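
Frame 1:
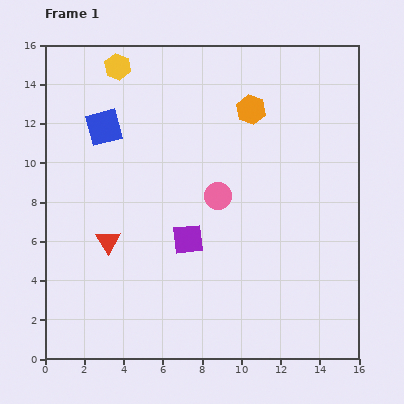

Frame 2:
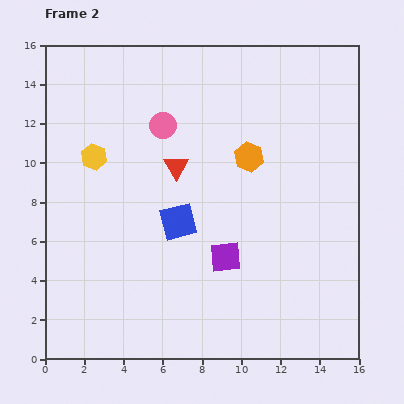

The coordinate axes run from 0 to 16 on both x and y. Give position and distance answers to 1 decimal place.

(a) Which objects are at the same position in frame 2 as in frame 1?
none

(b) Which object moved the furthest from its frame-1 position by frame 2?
the blue square

(moved 6.1; next 5.2)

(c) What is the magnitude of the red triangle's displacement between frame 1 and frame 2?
5.2

The red triangle moved from (3.2, 6.0) to (6.7, 9.8), a distance of √(3.5² + 3.8²) ≈ 5.2.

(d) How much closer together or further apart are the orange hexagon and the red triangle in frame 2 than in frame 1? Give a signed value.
-6.2

Distance in frame 1: 9.9. Distance in frame 2: 3.7.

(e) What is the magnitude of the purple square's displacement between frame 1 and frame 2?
2.1

The purple square moved from (7.3, 6.1) to (9.2, 5.2), a distance of √(1.9² + 0.9²) ≈ 2.1.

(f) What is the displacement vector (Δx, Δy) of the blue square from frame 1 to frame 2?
(3.8, -4.8)

The blue square was at (3.0, 11.8) in frame 1 and (6.8, 7.0) in frame 2.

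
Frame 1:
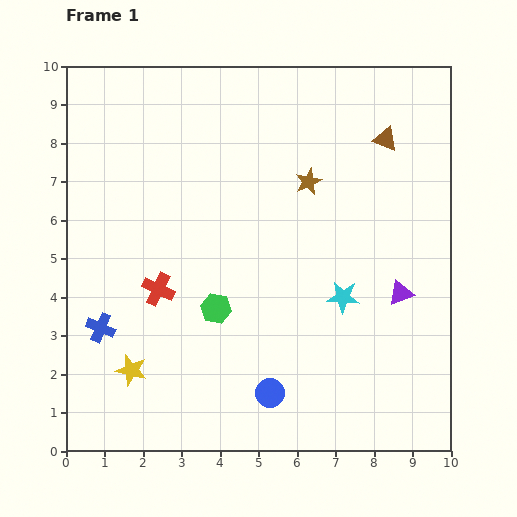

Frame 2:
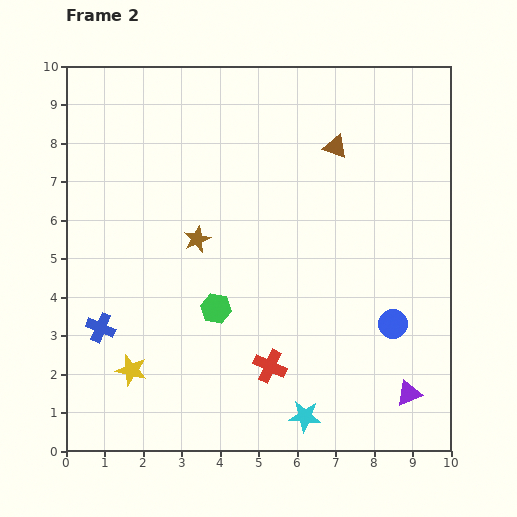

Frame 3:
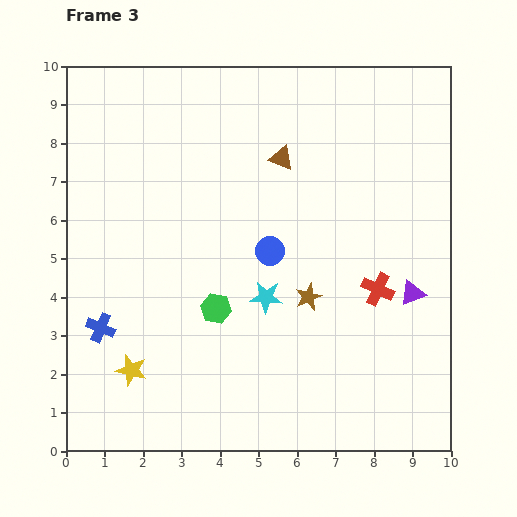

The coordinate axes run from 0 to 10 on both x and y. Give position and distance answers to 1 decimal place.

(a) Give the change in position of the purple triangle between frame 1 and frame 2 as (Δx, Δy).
(0.2, -2.6)

The purple triangle was at (8.7, 4.1) in frame 1 and (8.9, 1.5) in frame 2.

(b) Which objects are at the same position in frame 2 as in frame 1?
the yellow star, the green hexagon, the blue cross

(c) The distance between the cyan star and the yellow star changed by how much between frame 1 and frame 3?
-1.8

Distance in frame 1: 5.8. Distance in frame 3: 4.0.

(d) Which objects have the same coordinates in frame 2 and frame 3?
the yellow star, the green hexagon, the blue cross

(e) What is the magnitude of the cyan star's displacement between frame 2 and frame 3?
3.3

The cyan star moved from (6.2, 0.9) to (5.2, 4.0), a distance of √(1.0² + 3.1²) ≈ 3.3.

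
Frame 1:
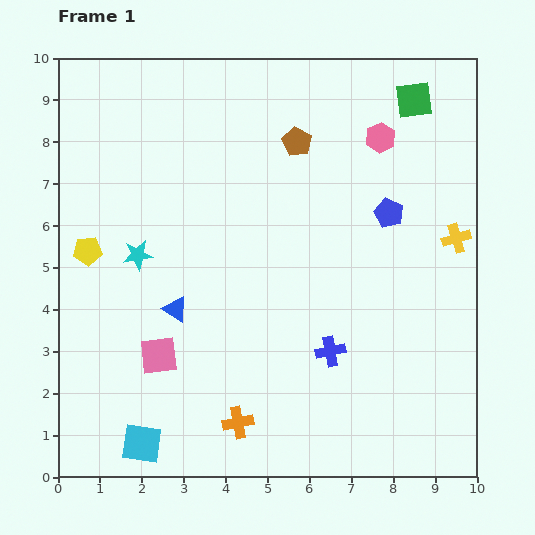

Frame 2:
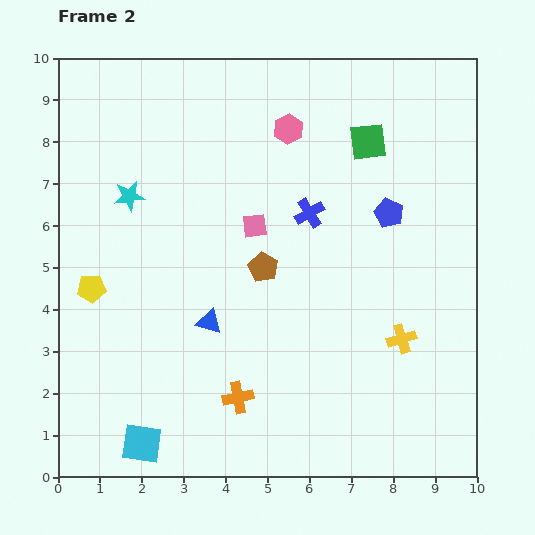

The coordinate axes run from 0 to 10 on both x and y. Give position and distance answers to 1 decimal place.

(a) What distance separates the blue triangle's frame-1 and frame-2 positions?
0.9

The blue triangle moved from (2.8, 4.0) to (3.6, 3.7), a distance of √(0.8² + 0.3²) ≈ 0.9.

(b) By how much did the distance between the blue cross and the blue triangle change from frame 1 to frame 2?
-0.3

Distance in frame 1: 3.8. Distance in frame 2: 3.5.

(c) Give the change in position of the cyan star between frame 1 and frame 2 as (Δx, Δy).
(-0.2, 1.4)

The cyan star was at (1.9, 5.3) in frame 1 and (1.7, 6.7) in frame 2.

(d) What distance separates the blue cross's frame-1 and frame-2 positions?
3.3

The blue cross moved from (6.5, 3.0) to (6.0, 6.3), a distance of √(0.5² + 3.3²) ≈ 3.3.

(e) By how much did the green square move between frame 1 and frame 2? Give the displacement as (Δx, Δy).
(-1.1, -1.0)

The green square was at (8.5, 9.0) in frame 1 and (7.4, 8.0) in frame 2.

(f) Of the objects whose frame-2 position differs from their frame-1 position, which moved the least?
the orange cross

(moved 0.6)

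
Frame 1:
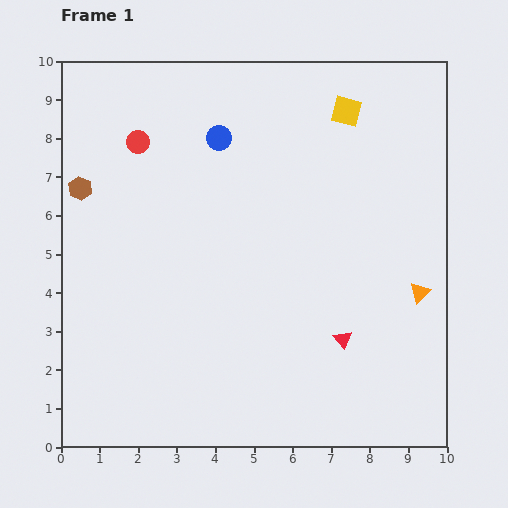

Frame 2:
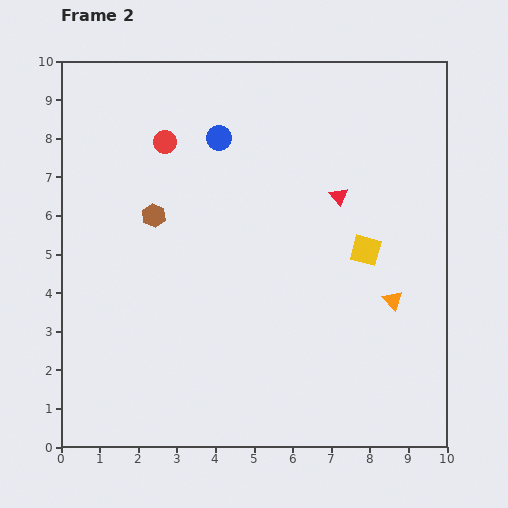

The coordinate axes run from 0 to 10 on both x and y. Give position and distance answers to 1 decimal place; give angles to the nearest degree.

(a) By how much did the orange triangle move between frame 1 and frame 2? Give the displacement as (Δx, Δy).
(-0.7, -0.2)

The orange triangle was at (9.3, 4.0) in frame 1 and (8.6, 3.8) in frame 2.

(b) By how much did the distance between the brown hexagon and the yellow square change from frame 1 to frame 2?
-1.6

Distance in frame 1: 7.2. Distance in frame 2: 5.6.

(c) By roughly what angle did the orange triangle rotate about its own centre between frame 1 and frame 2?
30° counter-clockwise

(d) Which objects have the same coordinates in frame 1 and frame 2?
the blue circle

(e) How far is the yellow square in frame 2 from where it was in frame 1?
3.6

The yellow square moved from (7.4, 8.7) to (7.9, 5.1), a distance of √(0.5² + 3.6²) ≈ 3.6.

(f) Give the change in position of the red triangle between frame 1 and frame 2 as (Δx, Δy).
(-0.1, 3.7)

The red triangle was at (7.3, 2.8) in frame 1 and (7.2, 6.5) in frame 2.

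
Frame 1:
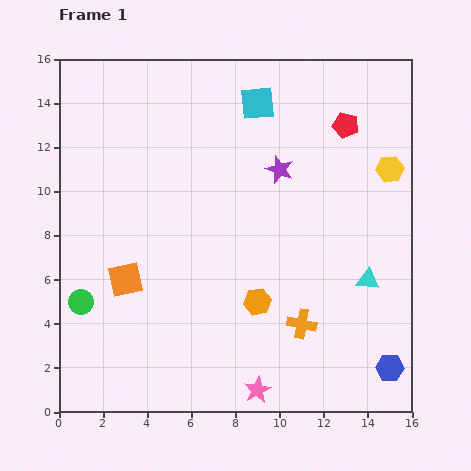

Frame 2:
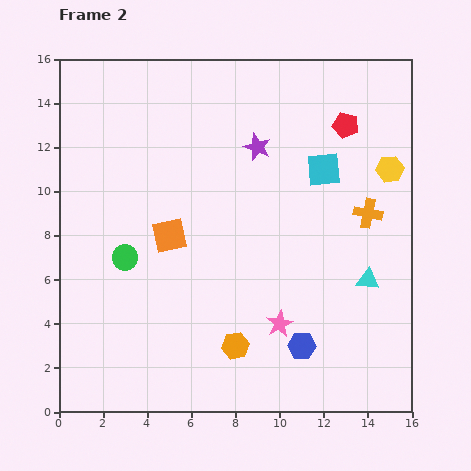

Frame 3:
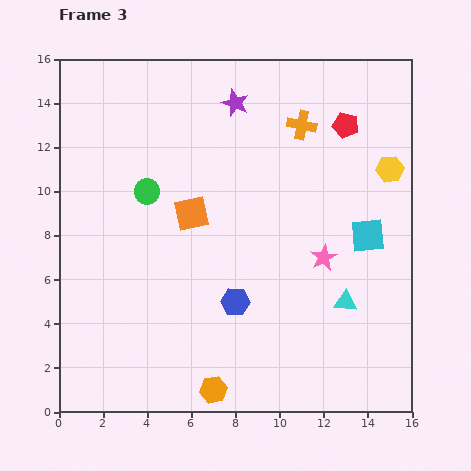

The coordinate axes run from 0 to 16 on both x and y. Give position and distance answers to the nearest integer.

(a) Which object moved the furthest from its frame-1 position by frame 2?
the orange cross

(moved 6; next 4)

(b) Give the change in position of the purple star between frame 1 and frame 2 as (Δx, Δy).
(-1, 1)

The purple star was at (10, 11) in frame 1 and (9, 12) in frame 2.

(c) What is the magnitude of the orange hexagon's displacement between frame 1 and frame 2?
2

The orange hexagon moved from (9, 5) to (8, 3), a distance of √(1² + 2²) ≈ 2.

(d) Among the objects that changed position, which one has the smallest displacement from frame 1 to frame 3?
the cyan triangle

(moved 1)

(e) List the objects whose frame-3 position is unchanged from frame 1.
the yellow hexagon, the red pentagon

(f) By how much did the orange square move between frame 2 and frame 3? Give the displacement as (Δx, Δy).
(1, 1)

The orange square was at (5, 8) in frame 2 and (6, 9) in frame 3.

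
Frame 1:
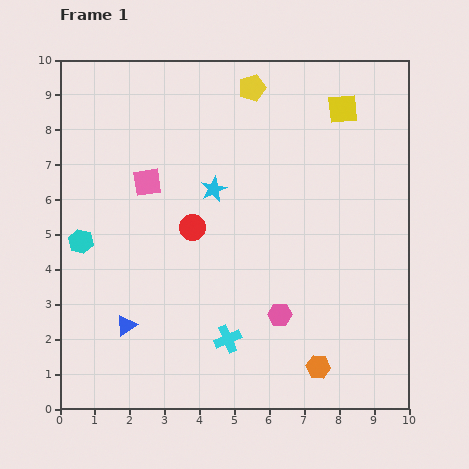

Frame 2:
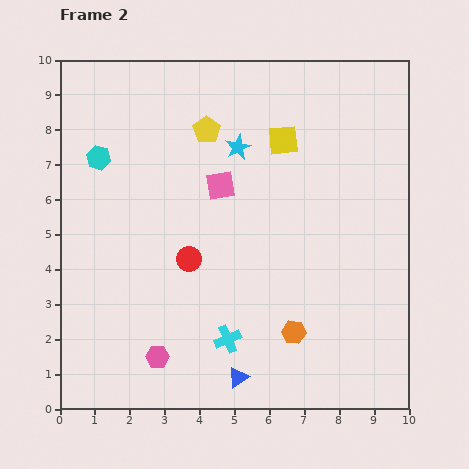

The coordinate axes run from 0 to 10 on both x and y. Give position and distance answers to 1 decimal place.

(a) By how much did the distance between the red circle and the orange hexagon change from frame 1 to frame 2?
-1.7

Distance in frame 1: 5.4. Distance in frame 2: 3.7.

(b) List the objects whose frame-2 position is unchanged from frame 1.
the cyan cross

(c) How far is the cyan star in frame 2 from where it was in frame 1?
1.4

The cyan star moved from (4.4, 6.3) to (5.1, 7.5), a distance of √(0.7² + 1.2²) ≈ 1.4.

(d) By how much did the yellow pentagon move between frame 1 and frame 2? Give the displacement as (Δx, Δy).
(-1.3, -1.2)

The yellow pentagon was at (5.5, 9.2) in frame 1 and (4.2, 8.0) in frame 2.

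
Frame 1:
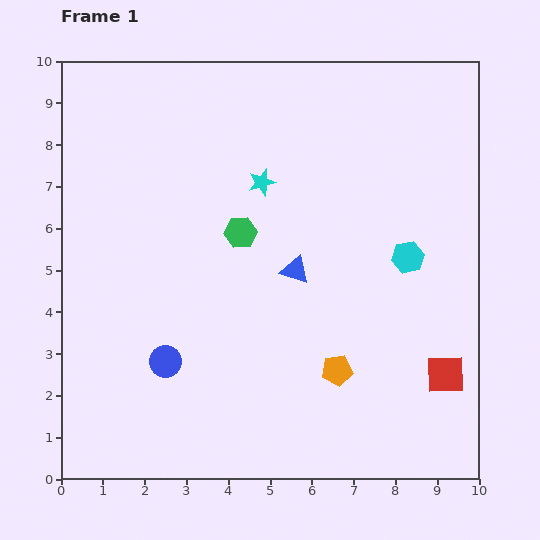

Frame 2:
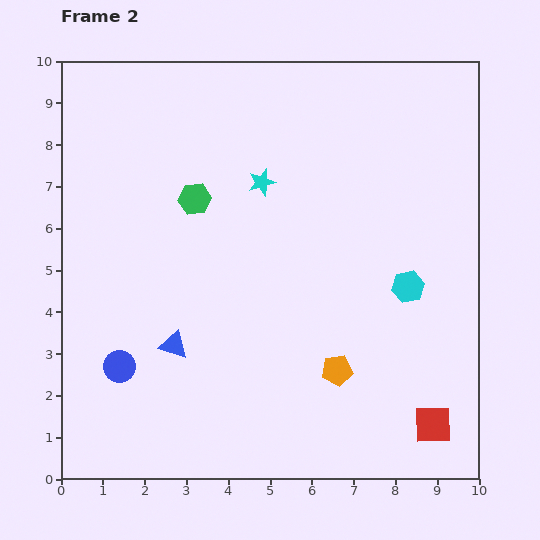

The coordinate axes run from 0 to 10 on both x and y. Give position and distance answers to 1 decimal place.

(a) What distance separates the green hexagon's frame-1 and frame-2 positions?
1.4

The green hexagon moved from (4.3, 5.9) to (3.2, 6.7), a distance of √(1.1² + 0.8²) ≈ 1.4.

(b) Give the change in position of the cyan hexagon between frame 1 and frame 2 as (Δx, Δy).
(0.0, -0.7)

The cyan hexagon was at (8.3, 5.3) in frame 1 and (8.3, 4.6) in frame 2.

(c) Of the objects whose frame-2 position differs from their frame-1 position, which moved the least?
the cyan hexagon

(moved 0.7)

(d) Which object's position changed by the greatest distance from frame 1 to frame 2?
the blue triangle

(moved 3.4; next 1.4)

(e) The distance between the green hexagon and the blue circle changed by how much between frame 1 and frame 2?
+0.8

Distance in frame 1: 3.6. Distance in frame 2: 4.4.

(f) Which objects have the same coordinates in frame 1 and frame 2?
the cyan star, the orange pentagon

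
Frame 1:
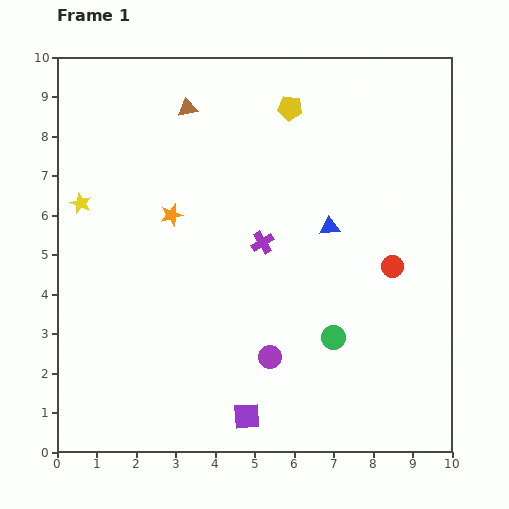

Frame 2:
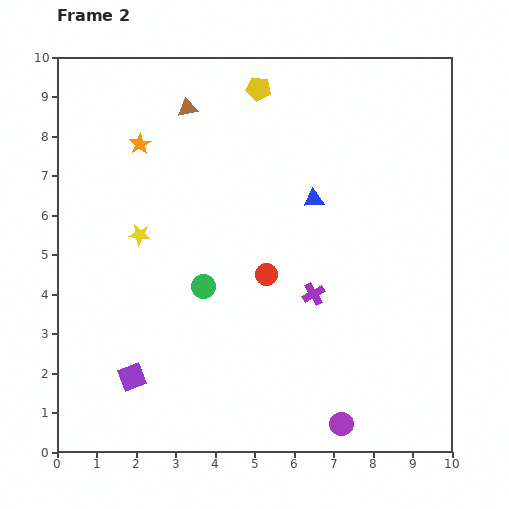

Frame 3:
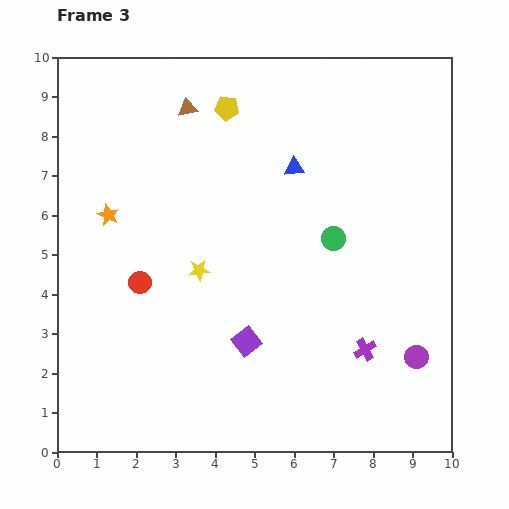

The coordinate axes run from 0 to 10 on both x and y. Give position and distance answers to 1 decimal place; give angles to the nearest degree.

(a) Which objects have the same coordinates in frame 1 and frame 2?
the brown triangle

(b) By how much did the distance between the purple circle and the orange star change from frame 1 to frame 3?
+4.2

Distance in frame 1: 4.4. Distance in frame 3: 8.6.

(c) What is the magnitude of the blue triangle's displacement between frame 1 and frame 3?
1.7

The blue triangle moved from (6.9, 5.7) to (6.0, 7.2), a distance of √(0.9² + 1.5²) ≈ 1.7.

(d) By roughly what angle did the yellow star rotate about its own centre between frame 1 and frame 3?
30° counter-clockwise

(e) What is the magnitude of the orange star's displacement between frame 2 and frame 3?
2.0

The orange star moved from (2.1, 7.8) to (1.3, 6.0), a distance of √(0.8² + 1.8²) ≈ 2.0.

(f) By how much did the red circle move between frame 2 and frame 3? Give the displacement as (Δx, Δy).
(-3.2, -0.2)

The red circle was at (5.3, 4.5) in frame 2 and (2.1, 4.3) in frame 3.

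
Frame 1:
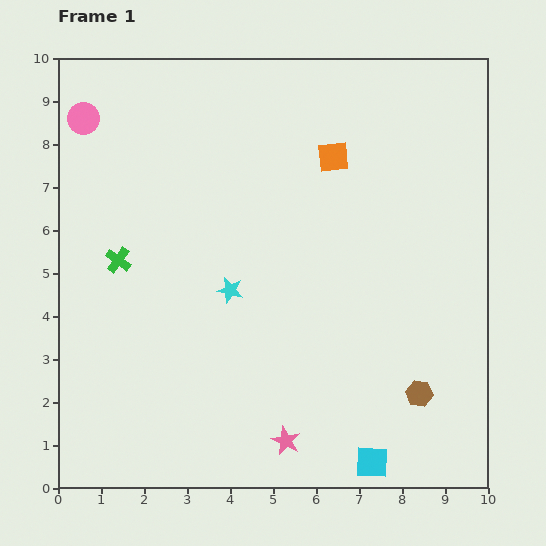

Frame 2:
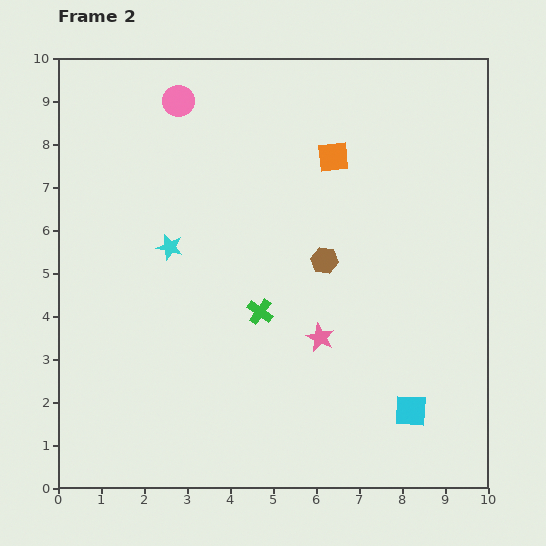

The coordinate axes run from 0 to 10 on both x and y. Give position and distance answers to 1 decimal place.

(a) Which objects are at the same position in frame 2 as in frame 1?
the orange square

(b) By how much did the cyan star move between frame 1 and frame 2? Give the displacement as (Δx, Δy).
(-1.4, 1.0)

The cyan star was at (4.0, 4.6) in frame 1 and (2.6, 5.6) in frame 2.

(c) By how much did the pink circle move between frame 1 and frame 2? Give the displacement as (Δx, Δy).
(2.2, 0.4)

The pink circle was at (0.6, 8.6) in frame 1 and (2.8, 9.0) in frame 2.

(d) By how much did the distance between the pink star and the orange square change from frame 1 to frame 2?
-2.5

Distance in frame 1: 6.7. Distance in frame 2: 4.2.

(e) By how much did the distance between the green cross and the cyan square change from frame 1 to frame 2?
-3.3

Distance in frame 1: 7.5. Distance in frame 2: 4.2.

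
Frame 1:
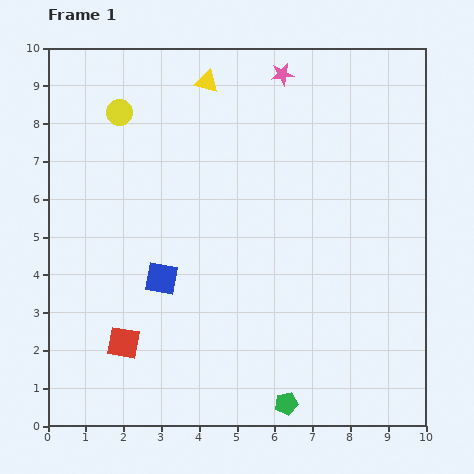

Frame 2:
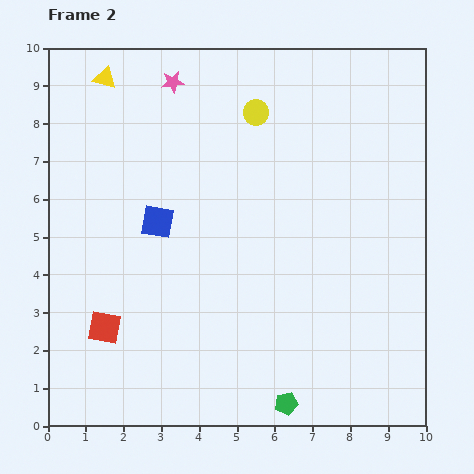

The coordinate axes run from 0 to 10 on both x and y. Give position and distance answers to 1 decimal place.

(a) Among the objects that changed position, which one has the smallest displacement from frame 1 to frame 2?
the red square

(moved 0.6)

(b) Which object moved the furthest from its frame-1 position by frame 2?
the yellow circle

(moved 3.6; next 2.9)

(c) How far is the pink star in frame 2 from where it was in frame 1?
2.9

The pink star moved from (6.2, 9.3) to (3.3, 9.1), a distance of √(2.9² + 0.2²) ≈ 2.9.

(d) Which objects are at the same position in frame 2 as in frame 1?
the green pentagon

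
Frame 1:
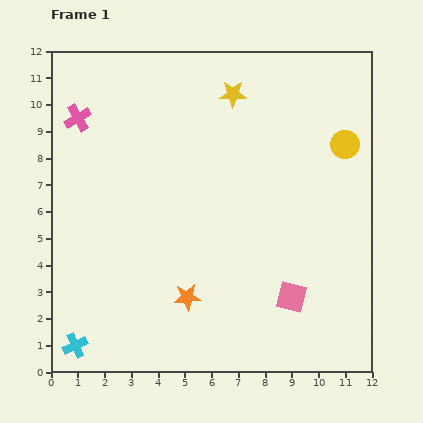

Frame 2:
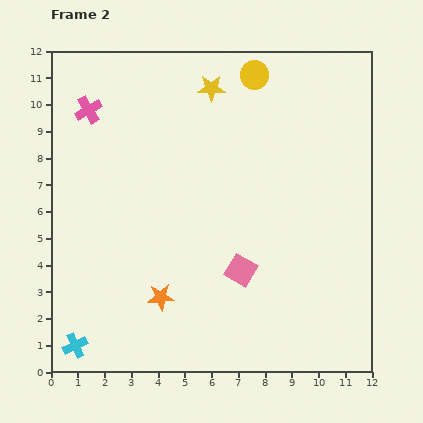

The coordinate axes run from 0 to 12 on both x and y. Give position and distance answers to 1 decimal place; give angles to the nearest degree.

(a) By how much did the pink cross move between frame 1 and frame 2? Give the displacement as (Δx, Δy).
(0.4, 0.3)

The pink cross was at (1.0, 9.5) in frame 1 and (1.4, 9.8) in frame 2.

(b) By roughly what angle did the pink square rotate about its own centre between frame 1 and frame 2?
17° clockwise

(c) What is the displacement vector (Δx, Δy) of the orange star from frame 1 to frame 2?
(-1.0, 0.0)

The orange star was at (5.1, 2.8) in frame 1 and (4.1, 2.8) in frame 2.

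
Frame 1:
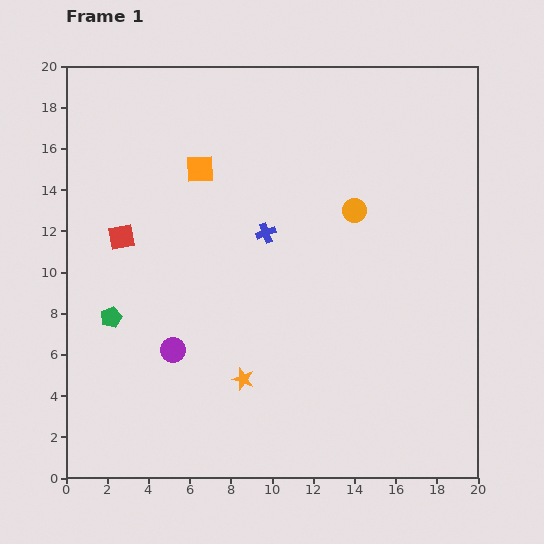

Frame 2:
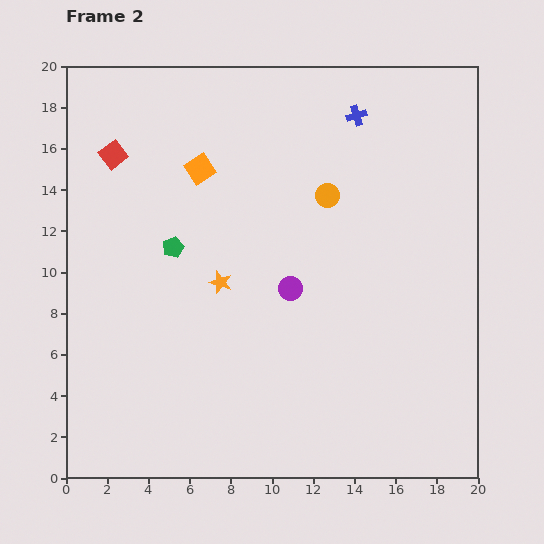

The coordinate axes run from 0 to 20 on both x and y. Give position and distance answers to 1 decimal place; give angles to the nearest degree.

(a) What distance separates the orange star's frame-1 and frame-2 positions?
4.8

The orange star moved from (8.6, 4.8) to (7.5, 9.5), a distance of √(1.1² + 4.7²) ≈ 4.8.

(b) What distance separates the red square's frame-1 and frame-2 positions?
4.0

The red square moved from (2.7, 11.7) to (2.3, 15.7), a distance of √(0.4² + 4.0²) ≈ 4.0.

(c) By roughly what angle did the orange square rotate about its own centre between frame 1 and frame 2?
30° counter-clockwise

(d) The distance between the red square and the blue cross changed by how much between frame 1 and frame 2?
+5.0

Distance in frame 1: 7.0. Distance in frame 2: 12.0.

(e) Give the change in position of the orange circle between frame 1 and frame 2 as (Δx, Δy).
(-1.3, 0.7)

The orange circle was at (14.0, 13.0) in frame 1 and (12.7, 13.7) in frame 2.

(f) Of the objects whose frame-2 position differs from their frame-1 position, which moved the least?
the orange circle

(moved 1.5)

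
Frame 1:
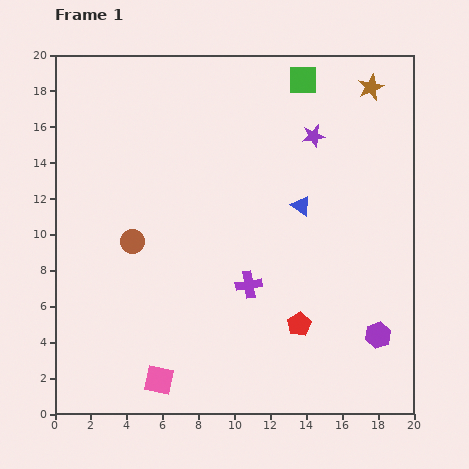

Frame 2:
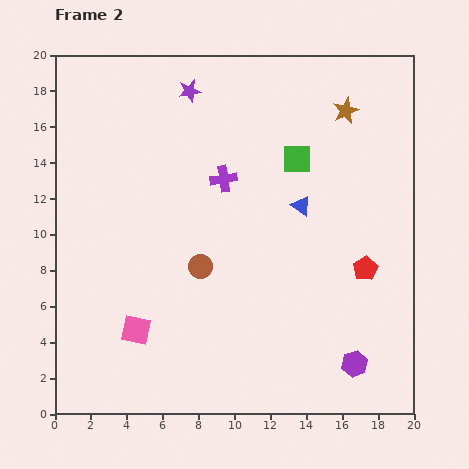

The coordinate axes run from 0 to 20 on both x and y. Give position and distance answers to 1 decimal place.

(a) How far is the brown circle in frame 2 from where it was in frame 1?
4.0

The brown circle moved from (4.3, 9.6) to (8.1, 8.2), a distance of √(3.8² + 1.4²) ≈ 4.0.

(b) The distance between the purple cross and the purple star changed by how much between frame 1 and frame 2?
-3.7

Distance in frame 1: 9.0. Distance in frame 2: 5.3.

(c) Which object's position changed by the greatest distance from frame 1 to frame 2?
the purple star

(moved 7.3; next 6.1)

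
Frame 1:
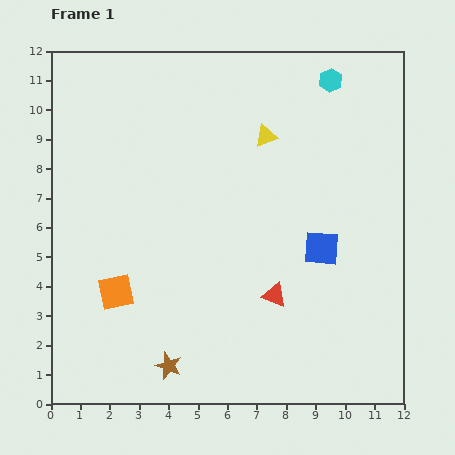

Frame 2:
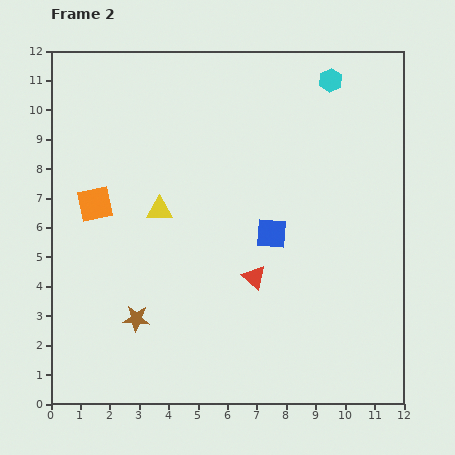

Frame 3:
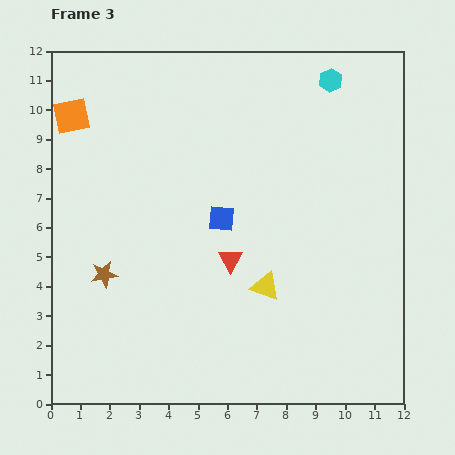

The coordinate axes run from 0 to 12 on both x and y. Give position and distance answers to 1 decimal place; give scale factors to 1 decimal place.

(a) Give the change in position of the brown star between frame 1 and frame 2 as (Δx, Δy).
(-1.1, 1.6)

The brown star was at (4.0, 1.3) in frame 1 and (2.9, 2.9) in frame 2.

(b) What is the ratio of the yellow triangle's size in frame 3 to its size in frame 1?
1.3×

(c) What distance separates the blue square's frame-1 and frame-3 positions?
3.5

The blue square moved from (9.2, 5.3) to (5.8, 6.3), a distance of √(3.4² + 1.0²) ≈ 3.5.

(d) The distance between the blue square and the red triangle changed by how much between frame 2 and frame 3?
-0.2

Distance in frame 2: 1.6. Distance in frame 3: 1.4.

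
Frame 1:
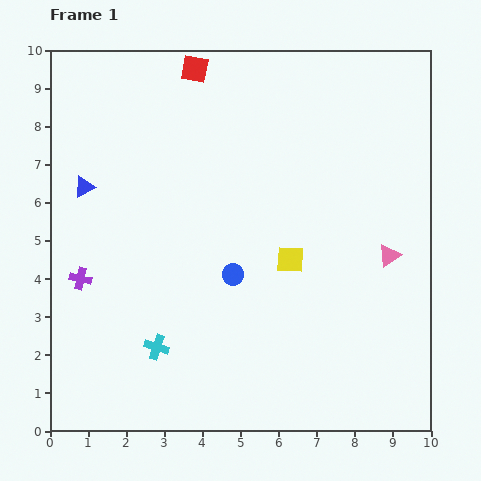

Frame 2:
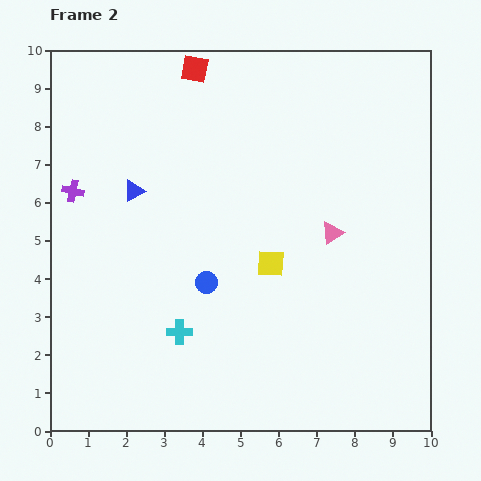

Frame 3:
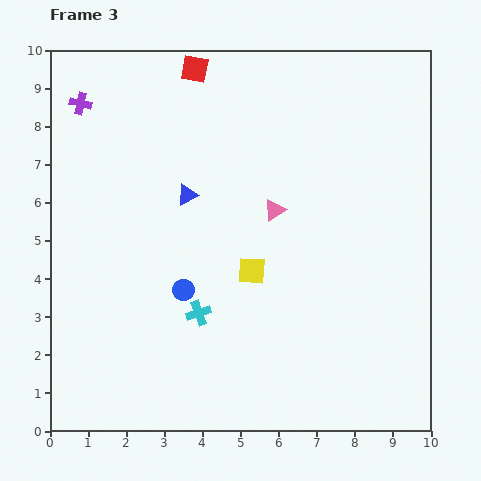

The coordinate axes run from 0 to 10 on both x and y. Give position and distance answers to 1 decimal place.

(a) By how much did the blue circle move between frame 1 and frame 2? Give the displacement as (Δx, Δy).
(-0.7, -0.2)

The blue circle was at (4.8, 4.1) in frame 1 and (4.1, 3.9) in frame 2.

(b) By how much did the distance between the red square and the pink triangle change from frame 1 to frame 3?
-2.8

Distance in frame 1: 7.1. Distance in frame 3: 4.3.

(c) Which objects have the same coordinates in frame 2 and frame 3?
the red square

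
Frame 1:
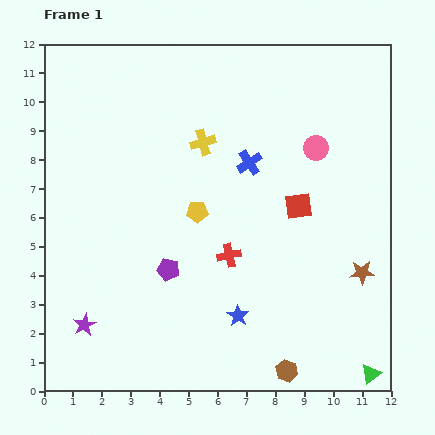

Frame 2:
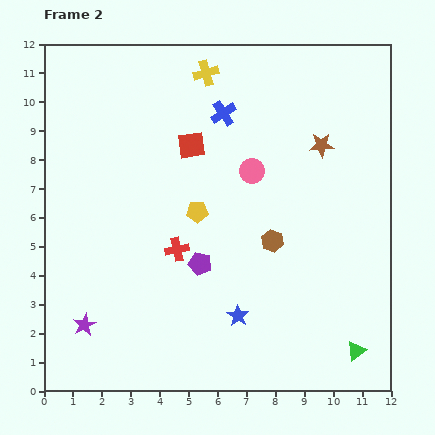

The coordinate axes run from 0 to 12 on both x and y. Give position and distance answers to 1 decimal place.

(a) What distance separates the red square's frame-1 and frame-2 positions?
4.3

The red square moved from (8.8, 6.4) to (5.1, 8.5), a distance of √(3.7² + 2.1²) ≈ 4.3.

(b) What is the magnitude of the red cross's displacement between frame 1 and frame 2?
1.8

The red cross moved from (6.4, 4.7) to (4.6, 4.9), a distance of √(1.8² + 0.2²) ≈ 1.8.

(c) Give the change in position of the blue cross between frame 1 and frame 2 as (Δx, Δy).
(-0.9, 1.7)

The blue cross was at (7.1, 7.9) in frame 1 and (6.2, 9.6) in frame 2.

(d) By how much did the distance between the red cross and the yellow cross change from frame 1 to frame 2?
+2.2

Distance in frame 1: 4.0. Distance in frame 2: 6.2.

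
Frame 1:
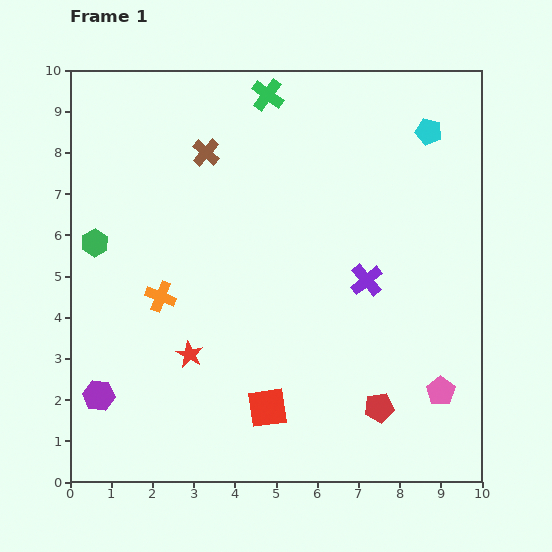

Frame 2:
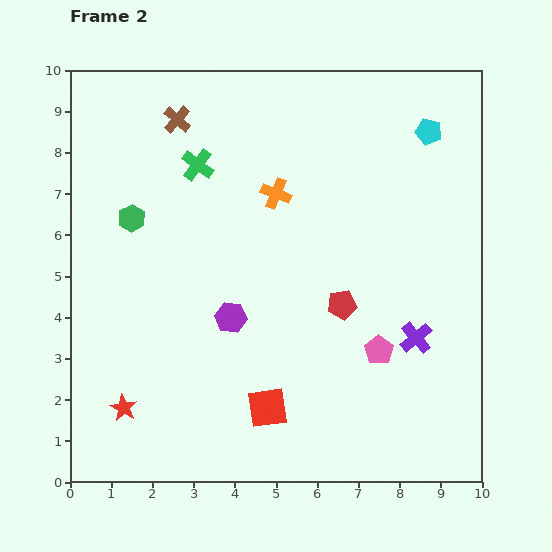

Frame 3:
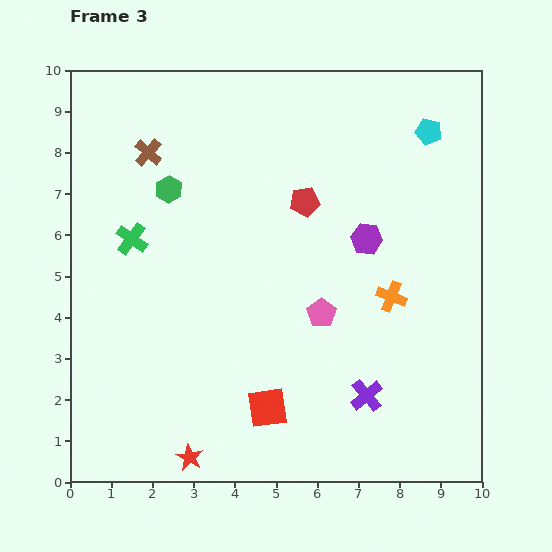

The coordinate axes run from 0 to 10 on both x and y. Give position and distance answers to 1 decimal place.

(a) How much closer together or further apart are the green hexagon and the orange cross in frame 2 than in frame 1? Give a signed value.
+1.5

Distance in frame 1: 2.1. Distance in frame 2: 3.6.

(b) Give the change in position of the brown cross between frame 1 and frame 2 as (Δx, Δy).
(-0.7, 0.8)

The brown cross was at (3.3, 8.0) in frame 1 and (2.6, 8.8) in frame 2.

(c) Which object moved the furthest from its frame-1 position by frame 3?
the purple hexagon

(moved 7.5; next 5.6)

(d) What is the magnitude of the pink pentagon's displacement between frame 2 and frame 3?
1.7

The pink pentagon moved from (7.5, 3.2) to (6.1, 4.1), a distance of √(1.4² + 0.9²) ≈ 1.7.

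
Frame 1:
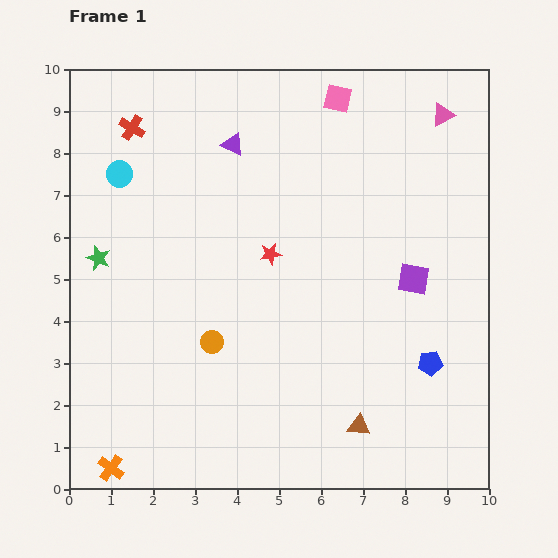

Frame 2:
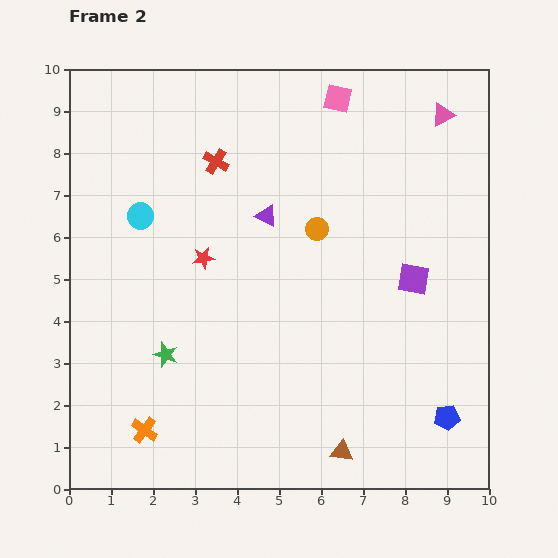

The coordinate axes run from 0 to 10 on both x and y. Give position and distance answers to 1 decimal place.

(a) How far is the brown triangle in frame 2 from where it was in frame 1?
0.7

The brown triangle moved from (6.9, 1.5) to (6.5, 0.9), a distance of √(0.4² + 0.6²) ≈ 0.7.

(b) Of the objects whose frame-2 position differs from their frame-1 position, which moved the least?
the brown triangle

(moved 0.7)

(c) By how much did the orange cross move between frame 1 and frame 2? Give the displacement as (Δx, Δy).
(0.8, 0.9)

The orange cross was at (1.0, 0.5) in frame 1 and (1.8, 1.4) in frame 2.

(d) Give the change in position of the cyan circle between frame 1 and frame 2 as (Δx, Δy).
(0.5, -1.0)

The cyan circle was at (1.2, 7.5) in frame 1 and (1.7, 6.5) in frame 2.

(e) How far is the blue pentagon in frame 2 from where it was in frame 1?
1.4

The blue pentagon moved from (8.6, 3.0) to (9.0, 1.7), a distance of √(0.4² + 1.3²) ≈ 1.4.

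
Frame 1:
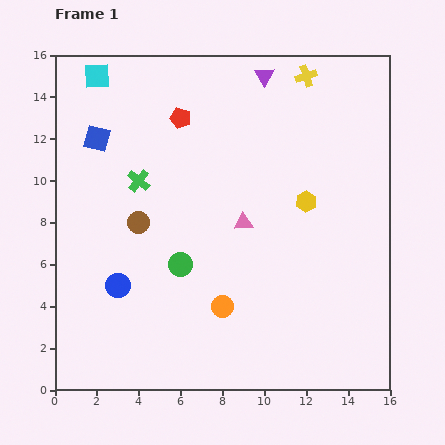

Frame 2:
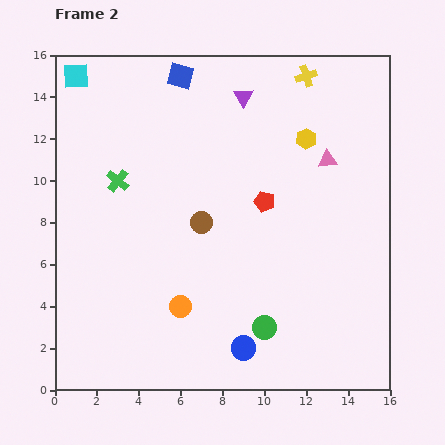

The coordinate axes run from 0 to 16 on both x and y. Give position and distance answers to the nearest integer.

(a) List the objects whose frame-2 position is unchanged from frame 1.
the yellow cross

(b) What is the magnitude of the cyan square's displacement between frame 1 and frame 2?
1

The cyan square moved from (2, 15) to (1, 15), a distance of √(1² + 0²) ≈ 1.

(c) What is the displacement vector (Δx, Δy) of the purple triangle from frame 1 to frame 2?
(-1, -1)

The purple triangle was at (10, 15) in frame 1 and (9, 14) in frame 2.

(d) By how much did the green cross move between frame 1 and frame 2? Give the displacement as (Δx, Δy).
(-1, 0)

The green cross was at (4, 10) in frame 1 and (3, 10) in frame 2.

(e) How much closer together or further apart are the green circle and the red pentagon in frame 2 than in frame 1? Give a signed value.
-1

Distance in frame 1: 7. Distance in frame 2: 6.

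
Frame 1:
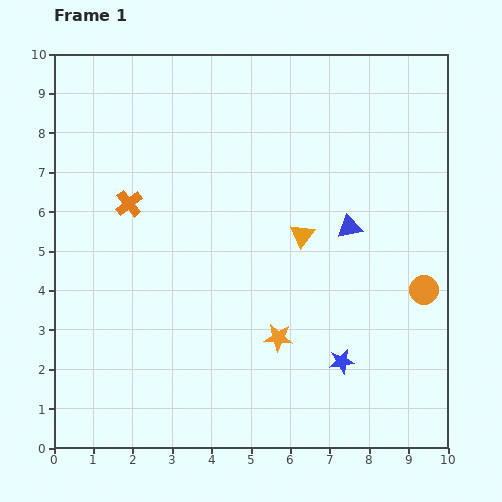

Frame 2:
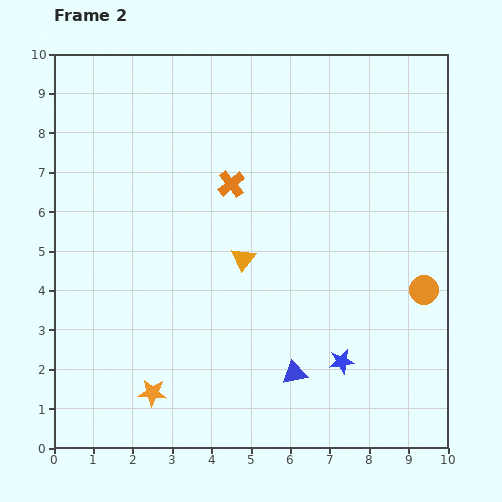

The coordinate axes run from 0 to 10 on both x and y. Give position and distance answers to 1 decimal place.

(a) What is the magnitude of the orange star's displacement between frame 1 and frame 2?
3.5

The orange star moved from (5.7, 2.8) to (2.5, 1.4), a distance of √(3.2² + 1.4²) ≈ 3.5.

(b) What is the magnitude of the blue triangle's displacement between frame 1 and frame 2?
4.0

The blue triangle moved from (7.5, 5.6) to (6.1, 1.9), a distance of √(1.4² + 3.7²) ≈ 4.0.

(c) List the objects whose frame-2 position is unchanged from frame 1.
the blue star, the orange circle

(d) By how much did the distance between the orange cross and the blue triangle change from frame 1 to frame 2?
-0.5

Distance in frame 1: 5.6. Distance in frame 2: 5.1.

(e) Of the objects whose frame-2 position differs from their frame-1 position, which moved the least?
the orange triangle

(moved 1.6)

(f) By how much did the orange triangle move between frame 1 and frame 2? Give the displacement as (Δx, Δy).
(-1.5, -0.6)

The orange triangle was at (6.3, 5.4) in frame 1 and (4.8, 4.8) in frame 2.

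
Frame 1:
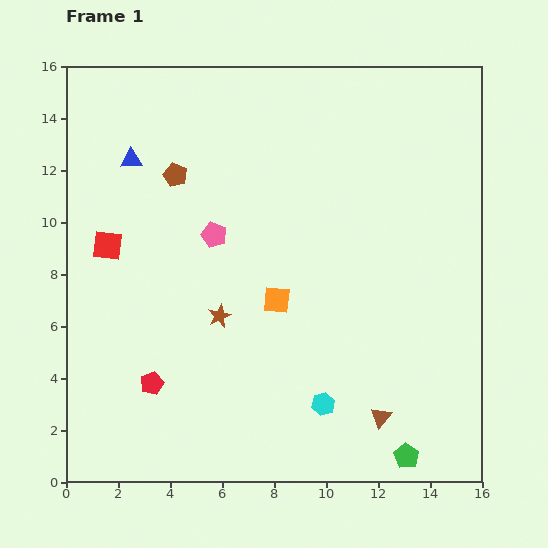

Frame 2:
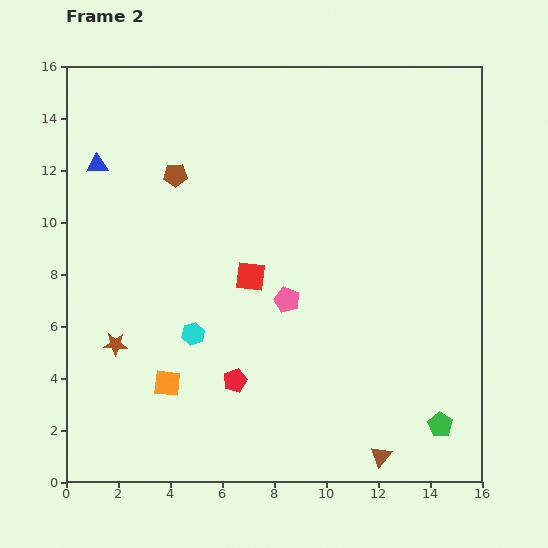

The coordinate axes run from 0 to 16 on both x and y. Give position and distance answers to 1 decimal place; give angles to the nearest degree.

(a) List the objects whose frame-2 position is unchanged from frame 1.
the brown pentagon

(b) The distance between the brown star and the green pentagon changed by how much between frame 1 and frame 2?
+3.9

Distance in frame 1: 9.0. Distance in frame 2: 12.9.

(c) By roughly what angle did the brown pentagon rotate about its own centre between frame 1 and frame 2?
26° counter-clockwise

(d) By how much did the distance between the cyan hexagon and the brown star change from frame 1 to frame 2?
-2.2

Distance in frame 1: 5.2. Distance in frame 2: 3.0.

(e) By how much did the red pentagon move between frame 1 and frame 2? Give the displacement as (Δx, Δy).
(3.2, 0.1)

The red pentagon was at (3.3, 3.8) in frame 1 and (6.5, 3.9) in frame 2.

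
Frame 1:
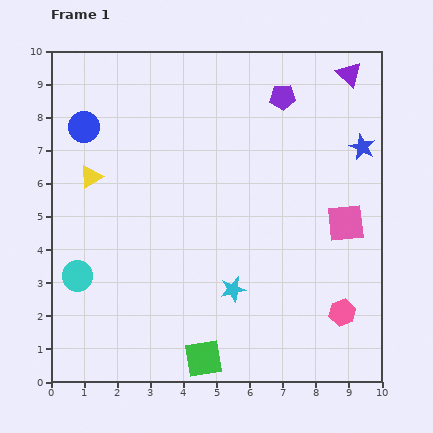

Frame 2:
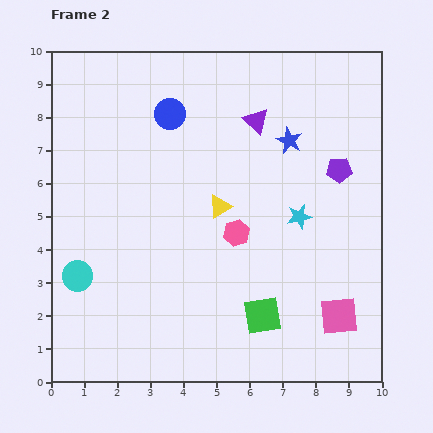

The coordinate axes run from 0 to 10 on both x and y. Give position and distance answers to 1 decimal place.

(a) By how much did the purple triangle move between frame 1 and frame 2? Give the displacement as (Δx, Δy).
(-2.8, -1.4)

The purple triangle was at (9.0, 9.3) in frame 1 and (6.2, 7.9) in frame 2.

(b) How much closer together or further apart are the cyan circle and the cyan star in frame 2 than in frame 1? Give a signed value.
+2.2

Distance in frame 1: 4.7. Distance in frame 2: 6.9.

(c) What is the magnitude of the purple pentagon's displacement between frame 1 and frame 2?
2.8

The purple pentagon moved from (7.0, 8.6) to (8.7, 6.4), a distance of √(1.7² + 2.2²) ≈ 2.8.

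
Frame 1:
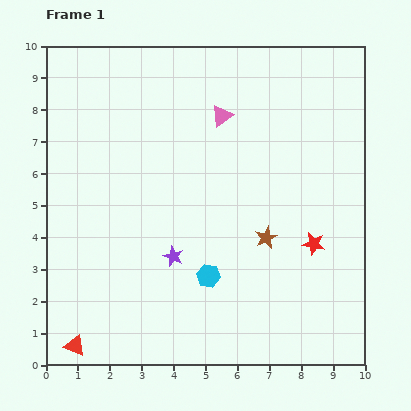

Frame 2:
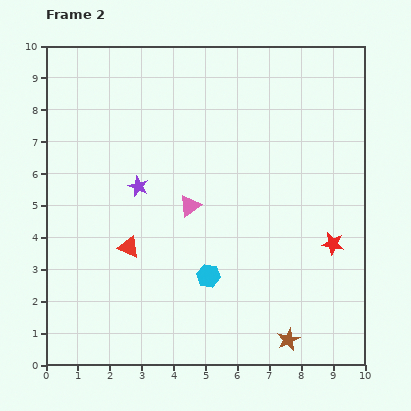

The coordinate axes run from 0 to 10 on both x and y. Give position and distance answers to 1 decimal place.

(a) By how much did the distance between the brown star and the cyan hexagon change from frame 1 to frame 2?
+1.0

Distance in frame 1: 2.2. Distance in frame 2: 3.2.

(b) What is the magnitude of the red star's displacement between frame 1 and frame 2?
0.6

The red star moved from (8.4, 3.8) to (9.0, 3.8), a distance of √(0.6² + 0.0²) ≈ 0.6.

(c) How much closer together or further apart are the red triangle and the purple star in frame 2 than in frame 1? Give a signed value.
-2.3

Distance in frame 1: 4.2. Distance in frame 2: 1.9.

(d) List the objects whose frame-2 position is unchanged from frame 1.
the cyan hexagon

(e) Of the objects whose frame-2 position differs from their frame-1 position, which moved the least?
the red star

(moved 0.6)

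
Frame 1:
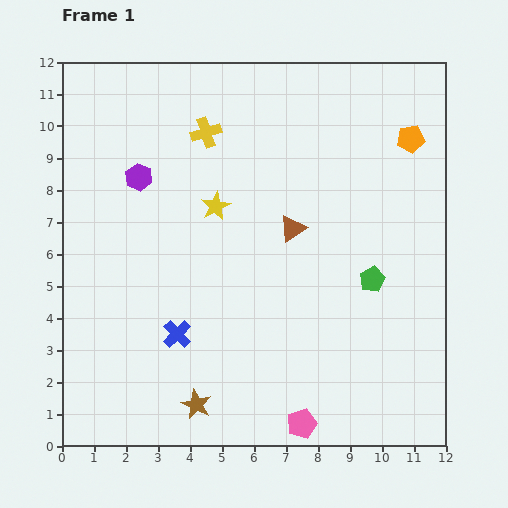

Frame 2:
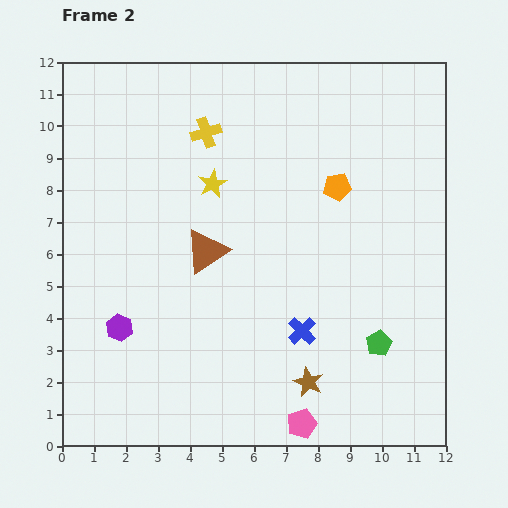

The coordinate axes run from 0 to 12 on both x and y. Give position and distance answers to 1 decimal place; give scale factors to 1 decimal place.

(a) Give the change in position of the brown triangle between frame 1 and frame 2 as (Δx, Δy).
(-2.7, -0.7)

The brown triangle was at (7.2, 6.8) in frame 1 and (4.5, 6.1) in frame 2.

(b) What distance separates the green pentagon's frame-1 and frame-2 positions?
2.0

The green pentagon moved from (9.7, 5.2) to (9.9, 3.2), a distance of √(0.2² + 2.0²) ≈ 2.0.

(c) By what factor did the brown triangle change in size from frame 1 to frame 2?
1.7×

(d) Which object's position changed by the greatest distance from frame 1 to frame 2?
the purple hexagon

(moved 4.7; next 3.9)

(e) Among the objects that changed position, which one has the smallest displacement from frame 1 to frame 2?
the yellow star

(moved 0.7)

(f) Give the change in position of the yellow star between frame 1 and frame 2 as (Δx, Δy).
(-0.1, 0.7)

The yellow star was at (4.8, 7.5) in frame 1 and (4.7, 8.2) in frame 2.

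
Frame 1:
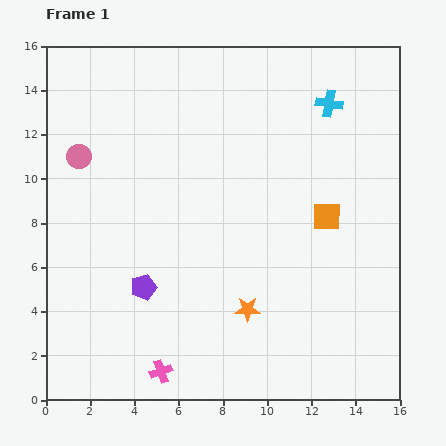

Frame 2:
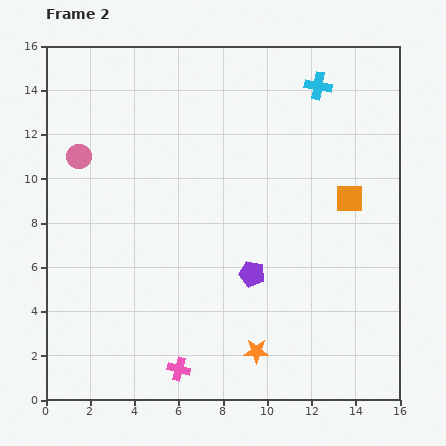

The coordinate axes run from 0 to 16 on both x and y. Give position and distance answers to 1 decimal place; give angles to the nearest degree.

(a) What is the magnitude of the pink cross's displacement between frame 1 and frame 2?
0.8

The pink cross moved from (5.2, 1.3) to (6.0, 1.4), a distance of √(0.8² + 0.1²) ≈ 0.8.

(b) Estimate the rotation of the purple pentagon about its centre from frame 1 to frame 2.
30° clockwise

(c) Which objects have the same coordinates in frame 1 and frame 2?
the pink circle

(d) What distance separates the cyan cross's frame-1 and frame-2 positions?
0.9

The cyan cross moved from (12.8, 13.4) to (12.3, 14.2), a distance of √(0.5² + 0.8²) ≈ 0.9.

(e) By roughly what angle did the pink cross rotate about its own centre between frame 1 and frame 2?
35° clockwise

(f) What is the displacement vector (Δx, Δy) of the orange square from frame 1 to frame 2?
(1.0, 0.8)

The orange square was at (12.7, 8.3) in frame 1 and (13.7, 9.1) in frame 2.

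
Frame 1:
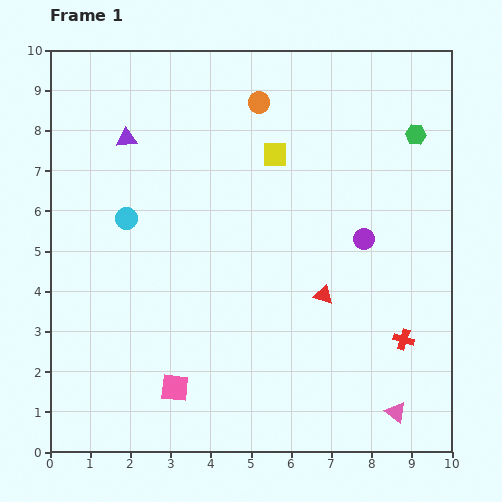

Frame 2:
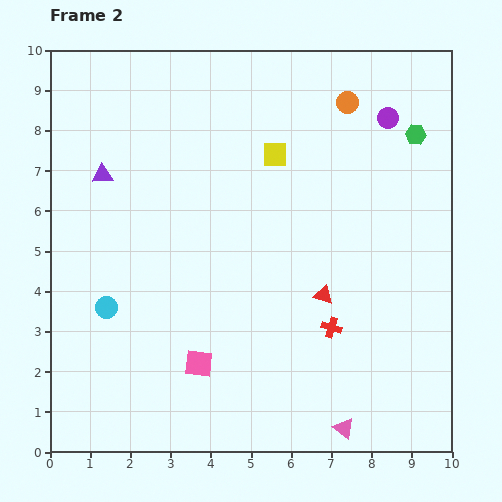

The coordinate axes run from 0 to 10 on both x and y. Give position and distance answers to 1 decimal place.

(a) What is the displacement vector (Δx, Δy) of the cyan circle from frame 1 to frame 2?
(-0.5, -2.2)

The cyan circle was at (1.9, 5.8) in frame 1 and (1.4, 3.6) in frame 2.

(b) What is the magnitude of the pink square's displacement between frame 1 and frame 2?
0.8

The pink square moved from (3.1, 1.6) to (3.7, 2.2), a distance of √(0.6² + 0.6²) ≈ 0.8.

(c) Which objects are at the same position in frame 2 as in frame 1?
the green hexagon, the red triangle, the yellow square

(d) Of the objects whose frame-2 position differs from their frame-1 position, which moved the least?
the pink square

(moved 0.8)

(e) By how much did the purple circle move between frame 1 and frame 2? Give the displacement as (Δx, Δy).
(0.6, 3.0)

The purple circle was at (7.8, 5.3) in frame 1 and (8.4, 8.3) in frame 2.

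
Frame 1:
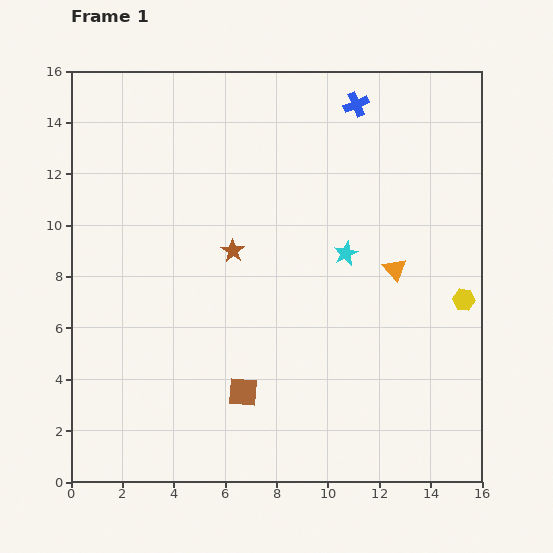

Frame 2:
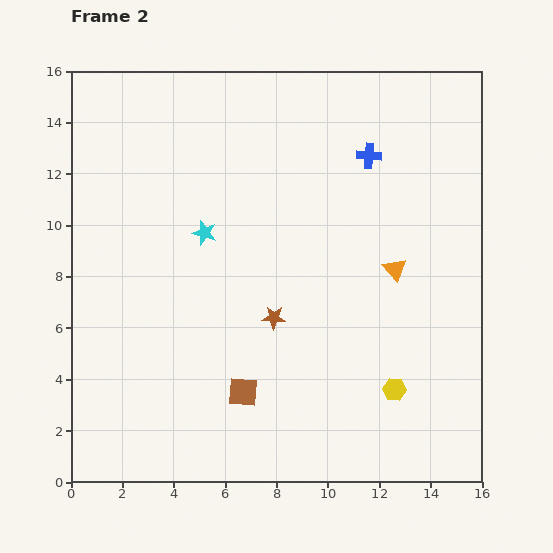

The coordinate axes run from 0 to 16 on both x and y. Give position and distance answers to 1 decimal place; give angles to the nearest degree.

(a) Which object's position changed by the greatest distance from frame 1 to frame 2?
the cyan star

(moved 5.6; next 4.4)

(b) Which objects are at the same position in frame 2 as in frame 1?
the orange triangle, the brown square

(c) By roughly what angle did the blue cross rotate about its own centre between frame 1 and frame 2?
28° clockwise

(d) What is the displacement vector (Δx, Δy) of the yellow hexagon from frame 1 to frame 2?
(-2.7, -3.5)

The yellow hexagon was at (15.3, 7.1) in frame 1 and (12.6, 3.6) in frame 2.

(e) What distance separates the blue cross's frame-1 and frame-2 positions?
2.1

The blue cross moved from (11.1, 14.7) to (11.6, 12.7), a distance of √(0.5² + 2.0²) ≈ 2.1.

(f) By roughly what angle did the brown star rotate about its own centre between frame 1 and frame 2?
30° counter-clockwise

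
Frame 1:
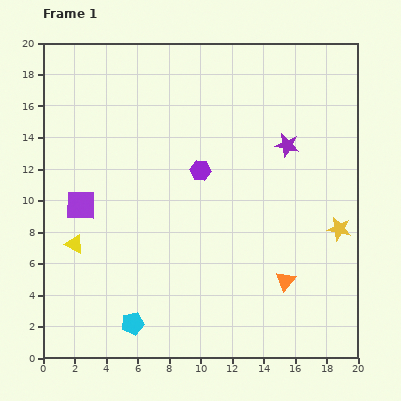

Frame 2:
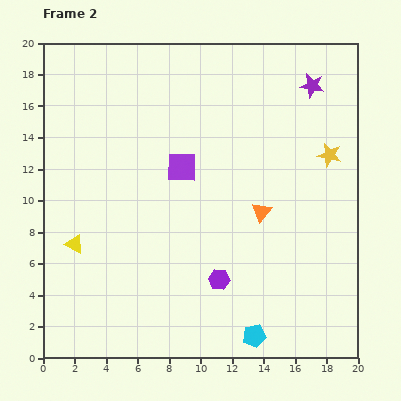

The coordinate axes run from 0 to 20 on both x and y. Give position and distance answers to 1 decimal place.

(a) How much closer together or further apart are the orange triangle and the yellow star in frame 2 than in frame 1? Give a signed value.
+0.9

Distance in frame 1: 4.7. Distance in frame 2: 5.6.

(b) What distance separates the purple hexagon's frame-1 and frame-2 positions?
7.0

The purple hexagon moved from (10.0, 11.9) to (11.2, 5.0), a distance of √(1.2² + 6.9²) ≈ 7.0.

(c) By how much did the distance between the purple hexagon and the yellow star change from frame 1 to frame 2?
+1.1

Distance in frame 1: 9.5. Distance in frame 2: 10.6.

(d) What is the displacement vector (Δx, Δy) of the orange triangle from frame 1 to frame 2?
(-1.5, 4.4)

The orange triangle was at (15.4, 4.9) in frame 1 and (13.9, 9.3) in frame 2.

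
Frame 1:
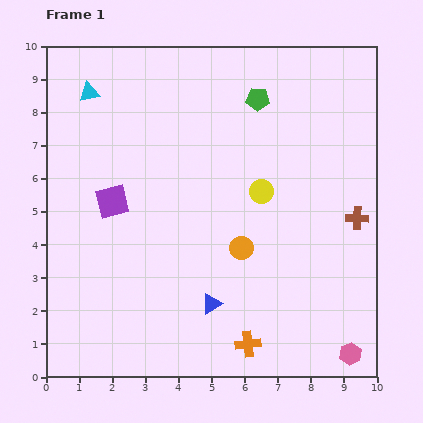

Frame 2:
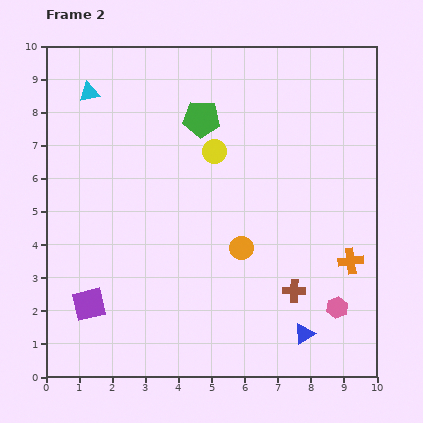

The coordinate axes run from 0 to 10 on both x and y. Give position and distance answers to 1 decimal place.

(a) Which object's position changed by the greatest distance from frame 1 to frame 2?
the orange cross

(moved 4.0; next 3.2)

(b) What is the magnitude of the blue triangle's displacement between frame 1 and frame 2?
2.9

The blue triangle moved from (5.0, 2.2) to (7.8, 1.3), a distance of √(2.8² + 0.9²) ≈ 2.9.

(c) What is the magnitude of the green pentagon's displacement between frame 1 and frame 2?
1.8

The green pentagon moved from (6.4, 8.4) to (4.7, 7.8), a distance of √(1.7² + 0.6²) ≈ 1.8.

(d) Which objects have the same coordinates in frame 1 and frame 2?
the cyan triangle, the orange circle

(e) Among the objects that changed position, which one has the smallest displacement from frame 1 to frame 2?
the pink hexagon

(moved 1.5)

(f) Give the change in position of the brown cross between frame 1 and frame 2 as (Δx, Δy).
(-1.9, -2.2)

The brown cross was at (9.4, 4.8) in frame 1 and (7.5, 2.6) in frame 2.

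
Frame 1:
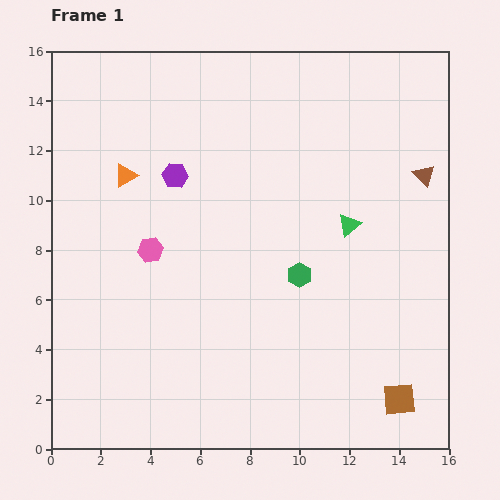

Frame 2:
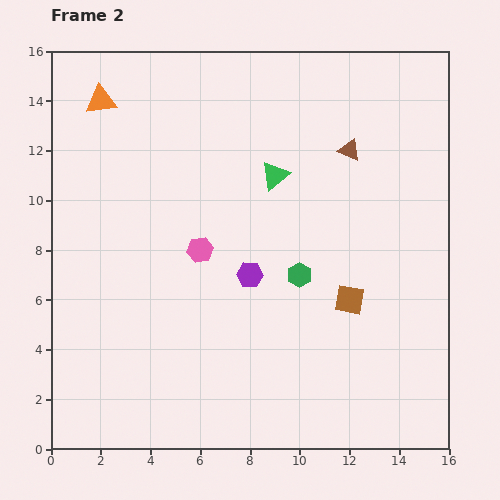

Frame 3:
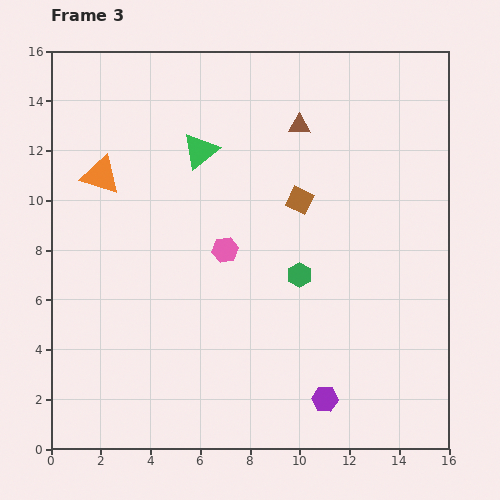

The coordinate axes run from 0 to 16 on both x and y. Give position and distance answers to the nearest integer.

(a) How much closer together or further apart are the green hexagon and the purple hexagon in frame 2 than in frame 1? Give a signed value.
-4

Distance in frame 1: 6. Distance in frame 2: 2.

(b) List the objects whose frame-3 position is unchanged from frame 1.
the green hexagon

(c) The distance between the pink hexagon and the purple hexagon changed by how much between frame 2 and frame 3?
+5

Distance in frame 2: 2. Distance in frame 3: 7.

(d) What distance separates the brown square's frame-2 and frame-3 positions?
4

The brown square moved from (12, 6) to (10, 10), a distance of √(2² + 4²) ≈ 4.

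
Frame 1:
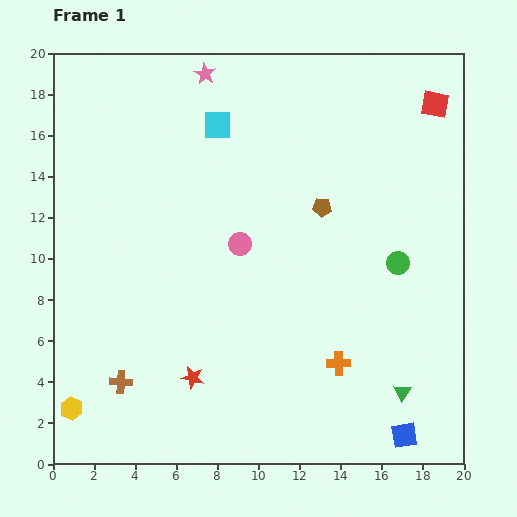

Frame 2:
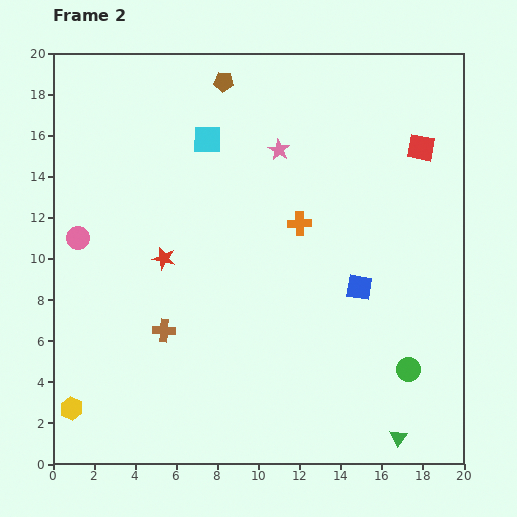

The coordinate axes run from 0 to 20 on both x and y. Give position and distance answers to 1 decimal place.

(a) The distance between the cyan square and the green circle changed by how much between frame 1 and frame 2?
+3.8

Distance in frame 1: 11.1. Distance in frame 2: 14.9.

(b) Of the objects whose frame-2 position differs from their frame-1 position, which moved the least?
the cyan square

(moved 0.9)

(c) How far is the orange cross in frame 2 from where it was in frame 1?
7.1

The orange cross moved from (13.9, 4.9) to (12.0, 11.7), a distance of √(1.9² + 6.8²) ≈ 7.1.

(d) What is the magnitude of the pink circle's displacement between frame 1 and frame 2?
7.9

The pink circle moved from (9.1, 10.7) to (1.2, 11.0), a distance of √(7.9² + 0.3²) ≈ 7.9.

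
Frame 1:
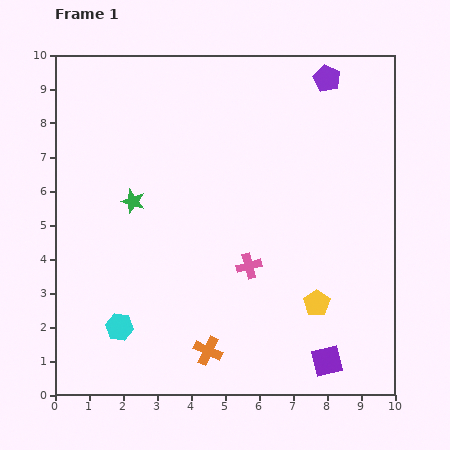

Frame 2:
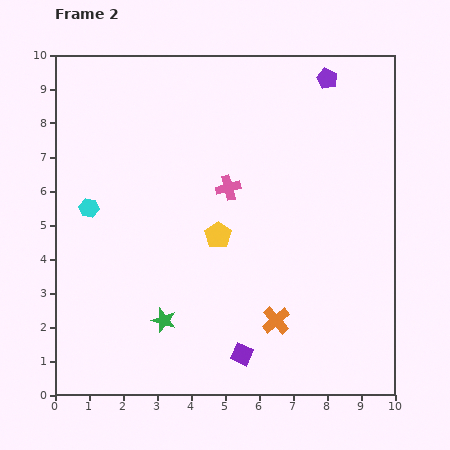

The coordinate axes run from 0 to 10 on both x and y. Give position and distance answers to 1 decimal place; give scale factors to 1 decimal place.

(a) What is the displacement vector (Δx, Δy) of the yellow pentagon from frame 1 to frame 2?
(-2.9, 2.0)

The yellow pentagon was at (7.7, 2.7) in frame 1 and (4.8, 4.7) in frame 2.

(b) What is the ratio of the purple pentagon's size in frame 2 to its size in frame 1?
0.8×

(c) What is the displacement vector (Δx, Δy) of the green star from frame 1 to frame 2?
(0.9, -3.5)

The green star was at (2.3, 5.7) in frame 1 and (3.2, 2.2) in frame 2.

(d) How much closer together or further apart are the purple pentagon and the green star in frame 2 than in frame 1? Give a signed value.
+1.9

Distance in frame 1: 6.7. Distance in frame 2: 8.6.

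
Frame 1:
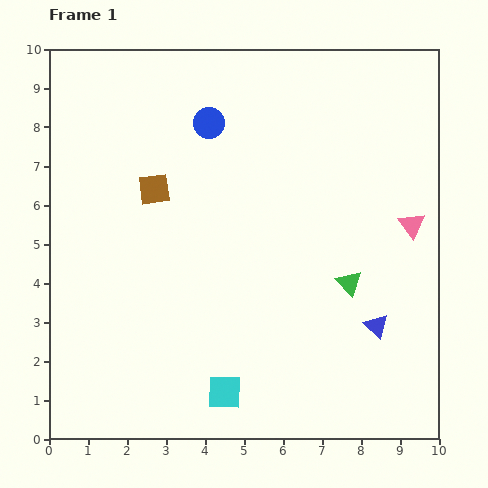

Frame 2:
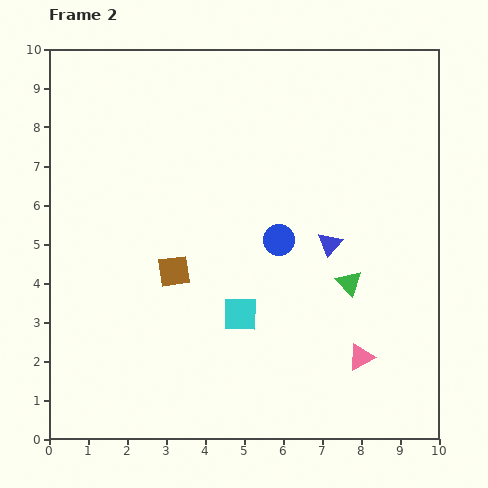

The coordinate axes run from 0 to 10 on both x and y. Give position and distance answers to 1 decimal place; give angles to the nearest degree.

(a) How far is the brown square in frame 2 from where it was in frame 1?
2.2

The brown square moved from (2.7, 6.4) to (3.2, 4.3), a distance of √(0.5² + 2.1²) ≈ 2.2.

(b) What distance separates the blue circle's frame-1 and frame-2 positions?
3.5

The blue circle moved from (4.1, 8.1) to (5.9, 5.1), a distance of √(1.8² + 3.0²) ≈ 3.5.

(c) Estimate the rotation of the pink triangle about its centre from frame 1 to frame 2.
38° clockwise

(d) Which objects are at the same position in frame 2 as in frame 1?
the green triangle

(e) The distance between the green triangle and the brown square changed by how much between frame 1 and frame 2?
-1.0

Distance in frame 1: 5.5. Distance in frame 2: 4.5.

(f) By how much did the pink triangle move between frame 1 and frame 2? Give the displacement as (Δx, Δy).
(-1.3, -3.4)

The pink triangle was at (9.3, 5.5) in frame 1 and (8.0, 2.1) in frame 2.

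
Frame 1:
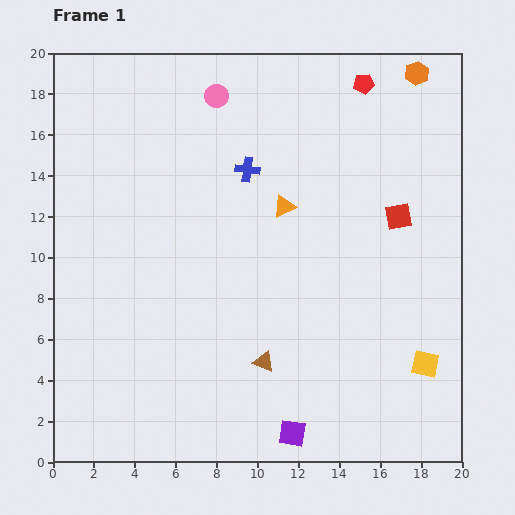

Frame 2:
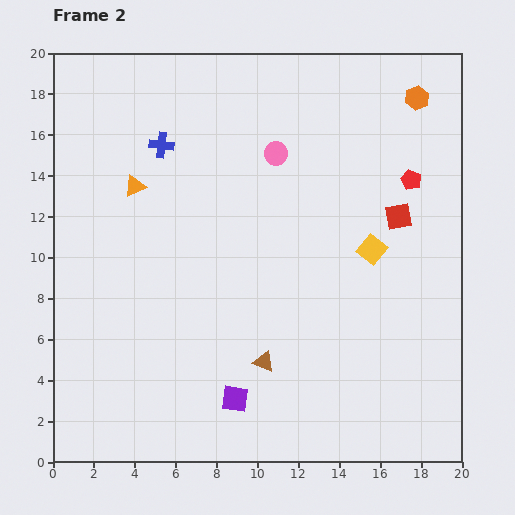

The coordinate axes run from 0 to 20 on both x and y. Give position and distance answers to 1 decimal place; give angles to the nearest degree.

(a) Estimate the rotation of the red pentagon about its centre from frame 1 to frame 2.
30° clockwise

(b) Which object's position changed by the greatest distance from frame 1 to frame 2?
the orange triangle

(moved 7.4; next 6.2)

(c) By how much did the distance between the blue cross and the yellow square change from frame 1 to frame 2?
-1.4

Distance in frame 1: 12.9. Distance in frame 2: 11.5.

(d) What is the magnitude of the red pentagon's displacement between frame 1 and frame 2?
5.2

The red pentagon moved from (15.2, 18.5) to (17.5, 13.8), a distance of √(2.3² + 4.7²) ≈ 5.2.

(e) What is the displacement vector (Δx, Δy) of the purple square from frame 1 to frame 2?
(-2.8, 1.7)

The purple square was at (11.7, 1.4) in frame 1 and (8.9, 3.1) in frame 2.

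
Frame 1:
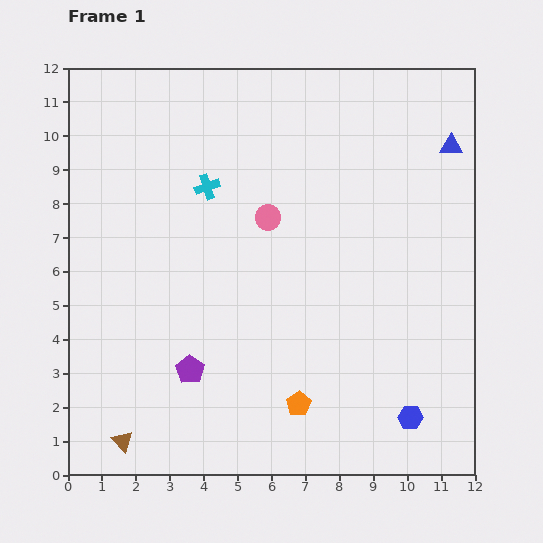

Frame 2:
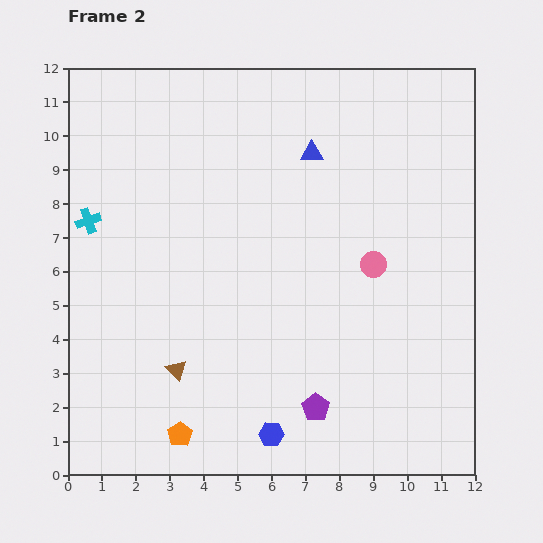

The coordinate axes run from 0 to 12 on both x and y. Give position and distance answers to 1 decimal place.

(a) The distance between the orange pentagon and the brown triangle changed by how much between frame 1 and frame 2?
-3.4

Distance in frame 1: 5.3. Distance in frame 2: 1.9.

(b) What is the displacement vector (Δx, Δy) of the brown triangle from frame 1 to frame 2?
(1.6, 2.1)

The brown triangle was at (1.6, 1.0) in frame 1 and (3.2, 3.1) in frame 2.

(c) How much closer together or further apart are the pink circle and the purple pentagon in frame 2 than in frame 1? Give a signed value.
-0.6

Distance in frame 1: 5.1. Distance in frame 2: 4.5.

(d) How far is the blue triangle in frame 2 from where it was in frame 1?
4.1

The blue triangle moved from (11.3, 9.7) to (7.2, 9.5), a distance of √(4.1² + 0.2²) ≈ 4.1.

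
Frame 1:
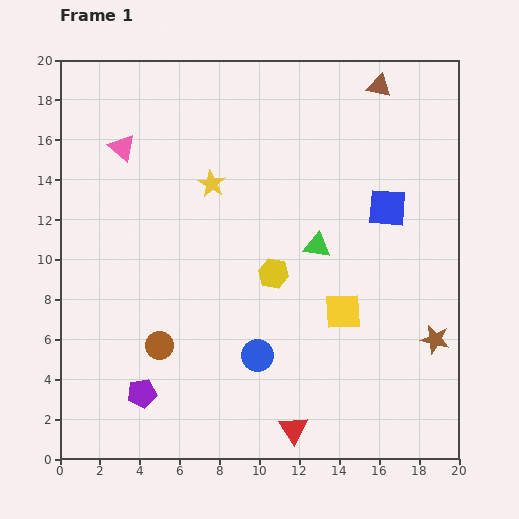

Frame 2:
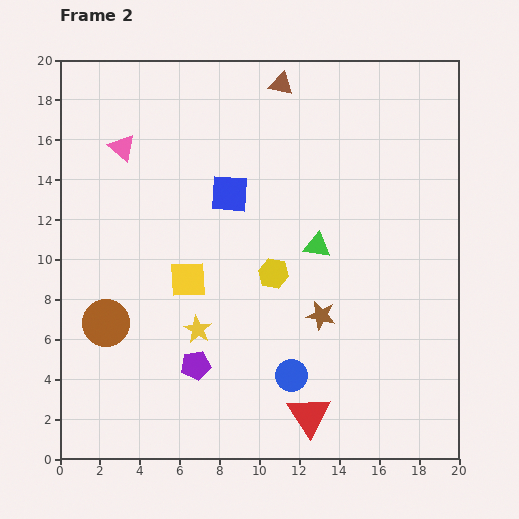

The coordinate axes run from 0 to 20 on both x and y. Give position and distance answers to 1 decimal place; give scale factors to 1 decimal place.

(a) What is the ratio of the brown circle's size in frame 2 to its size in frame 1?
1.7×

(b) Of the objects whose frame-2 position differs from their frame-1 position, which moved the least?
the red triangle

(moved 1.1)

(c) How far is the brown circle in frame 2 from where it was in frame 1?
2.9

The brown circle moved from (5.0, 5.7) to (2.3, 6.8), a distance of √(2.7² + 1.1²) ≈ 2.9.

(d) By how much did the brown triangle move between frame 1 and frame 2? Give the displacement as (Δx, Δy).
(-4.9, 0.1)

The brown triangle was at (16.0, 18.7) in frame 1 and (11.1, 18.8) in frame 2.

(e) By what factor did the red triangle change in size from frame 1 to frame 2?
1.5×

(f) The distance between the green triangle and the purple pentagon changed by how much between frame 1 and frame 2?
-2.9

Distance in frame 1: 11.5. Distance in frame 2: 8.6.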